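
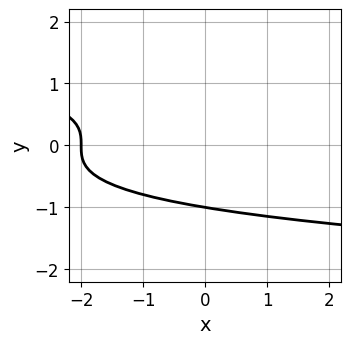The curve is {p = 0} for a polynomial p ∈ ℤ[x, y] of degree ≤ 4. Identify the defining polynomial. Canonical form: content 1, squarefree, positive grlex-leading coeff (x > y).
(a) The degree is 3 — a generic line meets the curve in up to 3 points.
(b) Against the integer gridlines: it meets the y-axis at y = -1 (among the integer gridlines); one x-axis crossing is at x = -2.
(c) Together with the visible shape, these determine p as stated.

2*y^3 + x + 2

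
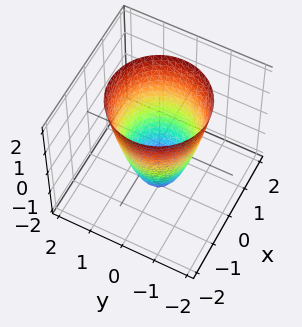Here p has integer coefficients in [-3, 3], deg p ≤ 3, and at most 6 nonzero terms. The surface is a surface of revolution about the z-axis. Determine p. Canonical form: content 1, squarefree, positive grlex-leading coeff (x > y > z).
deg p = 2.
Symmetries: every cross-section ⟂ z is a circle, so x, y appear only via x² + y².
Reading off the gridlines: it meets the z-axis at z = -2 (among the integer gridlines); among the integer gridlines, it crosses the x-axis at x ∈ {-1, 1}; a circular section at z = 0 has radius exactly 1; among the integer gridlines, it crosses the y-axis at y ∈ {-1, 1}.
Together with the visible shape, these determine p as stated.

2*x^2 + 2*y^2 - z - 2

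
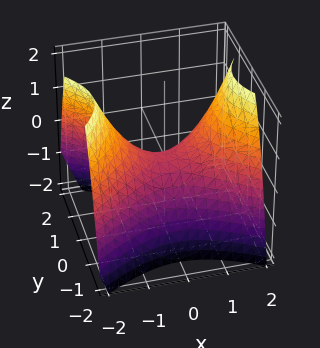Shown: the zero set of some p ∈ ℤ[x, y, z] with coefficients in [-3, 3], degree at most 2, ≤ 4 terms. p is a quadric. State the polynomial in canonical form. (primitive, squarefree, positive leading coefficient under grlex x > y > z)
2*x^2 - 3*y^2 - 3*z

deg p = 2.
Symmetries: it's symmetric under x → −x, forcing even powers of x; the y ↦ −y reflection is a symmetry, so y appears only in even powers.
Observable constraints: it meets the x-axis at x = 0 (among the integer gridlines); it meets the y-axis at y = 0 (among the integer gridlines); it crosses the z-axis at the gridline z = 0.
Assembling these constraints gives the stated polynomial.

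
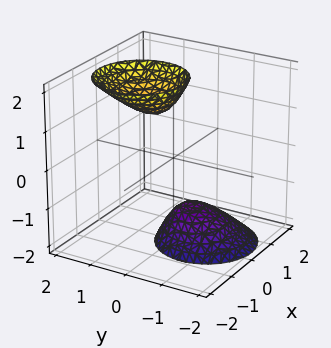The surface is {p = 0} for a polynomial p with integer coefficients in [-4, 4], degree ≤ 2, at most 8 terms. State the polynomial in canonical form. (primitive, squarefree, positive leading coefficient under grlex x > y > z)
(a) The picture has 2 separate pieces.
(b) deg p = 2.
(c) Checking where it meets the axes: the surface avoids every integer x-axis point in the box; no y-intercept at any integer in the box.
(d) These observations pin down the coefficients.

3*x^2 + x*z + 3*y^2 - 2*y*z - z^2 + 2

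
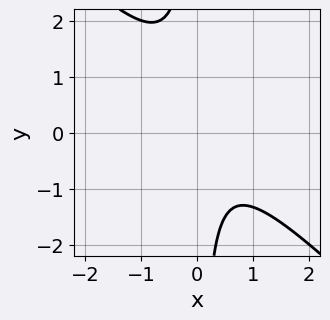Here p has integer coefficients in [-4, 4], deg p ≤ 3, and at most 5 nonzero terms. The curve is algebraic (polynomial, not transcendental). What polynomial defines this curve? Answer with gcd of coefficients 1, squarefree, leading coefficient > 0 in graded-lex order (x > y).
3*x^2 + 3*x*y - x + 2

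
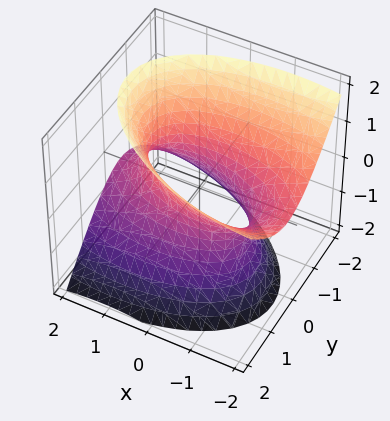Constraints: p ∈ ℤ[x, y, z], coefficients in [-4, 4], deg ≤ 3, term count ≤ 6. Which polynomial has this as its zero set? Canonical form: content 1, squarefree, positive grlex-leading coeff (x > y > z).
x^2 + x*y + 2*x*z + 3*y^2 - 2*z^2 - 2

(a) Degree: a generic line meets the surface in up to 2 points, so deg p = 2.
(b) Against the integer gridlines: no z-intercept at any integer in the box.
(c) The integer polynomial consistent with all of this is the stated p.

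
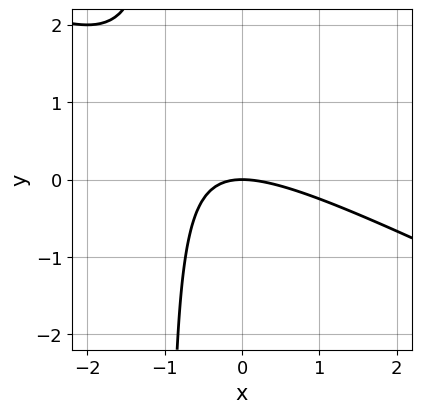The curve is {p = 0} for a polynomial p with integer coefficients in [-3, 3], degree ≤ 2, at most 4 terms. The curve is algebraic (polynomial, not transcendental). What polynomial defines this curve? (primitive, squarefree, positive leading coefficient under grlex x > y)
x^2 + 2*x*y + 2*y

1. deg p = 2. A generic line meets the curve in up to 2 points.
2. Checking where it meets the axes: it meets the x-axis at x = 0 (among the integer gridlines); it meets the y-axis at y = 0 (among the integer gridlines).
3. Solving for integer coefficients yields p as stated.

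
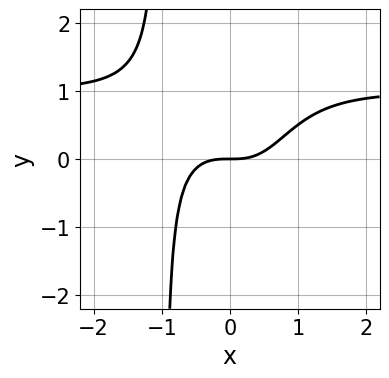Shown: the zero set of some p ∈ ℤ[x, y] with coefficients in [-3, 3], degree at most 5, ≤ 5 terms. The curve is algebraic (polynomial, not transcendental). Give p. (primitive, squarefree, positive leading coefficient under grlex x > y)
deg p = 4. No degree-3 curve has this shape.
Reading off the gridlines: it meets the x-axis at x = 0 (among the integer gridlines); it meets the y-axis at y = 0 (among the integer gridlines).
These observations pin down the coefficients.

x^3*y - x^3 + y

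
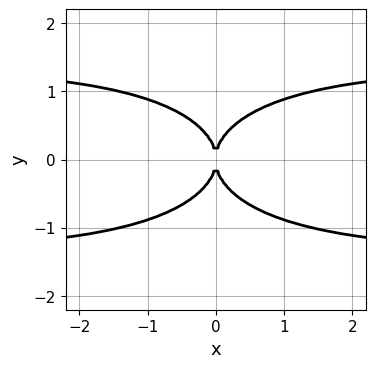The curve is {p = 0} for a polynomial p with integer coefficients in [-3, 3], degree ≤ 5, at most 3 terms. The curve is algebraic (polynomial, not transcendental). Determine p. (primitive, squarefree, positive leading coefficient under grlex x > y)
(a) Degree: a generic line meets the curve in up to 4 points, so deg p = 4.
(b) Symmetries: the y ↦ −y reflection is a symmetry, so y appears only in even powers; it's symmetric under x → −x, forcing even powers of x.
(c) From the visible intercepts: one y-axis crossing is at y = 0; one x-axis crossing is at x = 0.
(d) Matching integer coefficients to the picture gives p.

x^2*y^2 + 2*y^4 - 2*x^2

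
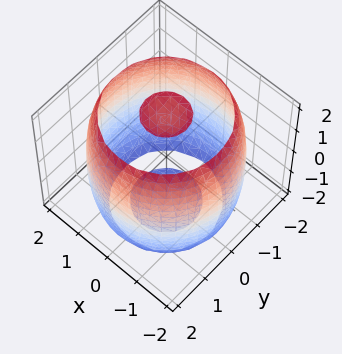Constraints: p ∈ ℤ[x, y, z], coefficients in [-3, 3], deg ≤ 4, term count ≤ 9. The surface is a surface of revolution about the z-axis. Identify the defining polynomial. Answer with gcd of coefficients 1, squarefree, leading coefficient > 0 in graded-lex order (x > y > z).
I count 3 distinct pieces.
deg p = 4.
By symmetry, the z-axis is an axis of rotation, so x and y enter only as x² + y².
Checking where it meets the axes: a circular section at z = -1 has radius between 1 and 2.
Together with the visible shape, these determine p as stated.

x^4 + 2*x^2*y^2 + y^4 - 3*x^2 - 3*y^2 + z^2 - 3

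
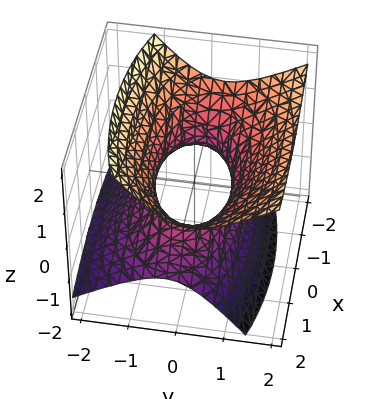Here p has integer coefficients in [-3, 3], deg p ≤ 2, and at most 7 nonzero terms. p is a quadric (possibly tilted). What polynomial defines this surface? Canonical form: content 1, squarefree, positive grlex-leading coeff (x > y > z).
x^2 + 3*y^2 - 2*y*z - 3*z^2 - 2

(a) The degree is 2 — the shape is more complex than any degree-1 surface.
(b) Checking where it meets the axes: no z-intercept at any integer in the box.
(c) These observations pin down the coefficients.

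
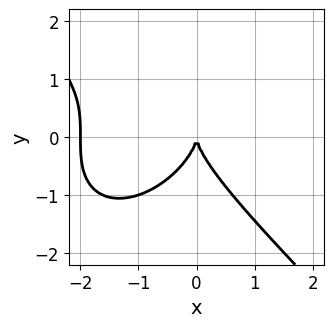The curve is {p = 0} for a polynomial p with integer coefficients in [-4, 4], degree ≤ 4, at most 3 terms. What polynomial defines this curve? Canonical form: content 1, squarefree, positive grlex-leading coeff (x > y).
x^3 + y^3 + 2*x^2

First, degree: the shape is more complex than any degree-2 curve, so deg p = 3.
Next, reading off the gridlines: one y-axis crossing is at y = 0; among the integer gridlines, it crosses the x-axis at x ∈ {-2, 0}.
Finally, solving for integer coefficients yields p as stated.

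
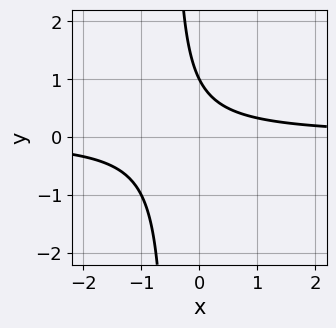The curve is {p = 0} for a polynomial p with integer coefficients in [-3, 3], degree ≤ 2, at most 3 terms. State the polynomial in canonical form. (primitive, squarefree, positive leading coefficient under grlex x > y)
2*x*y + y - 1

1. deg p = 2. The shape is more complex than any degree-1 curve.
2. Observable constraints: it crosses the y-axis at the gridline y = 1; it misses every integer gridline on the x-axis.
3. Putting this together gives p.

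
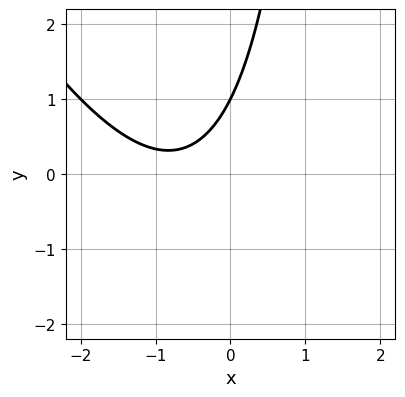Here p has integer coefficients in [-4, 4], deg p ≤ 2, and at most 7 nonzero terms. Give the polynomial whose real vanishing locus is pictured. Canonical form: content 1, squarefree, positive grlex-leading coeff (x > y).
2*x^2 + x*y + 3*x - 2*y + 2

Degree: no degree-1 curve has this shape, so deg p = 2.
Reading off the gridlines: it crosses the y-axis at the gridline y = 1; the curve avoids every integer x-axis point in the box.
Together with the visible shape, these determine p as stated.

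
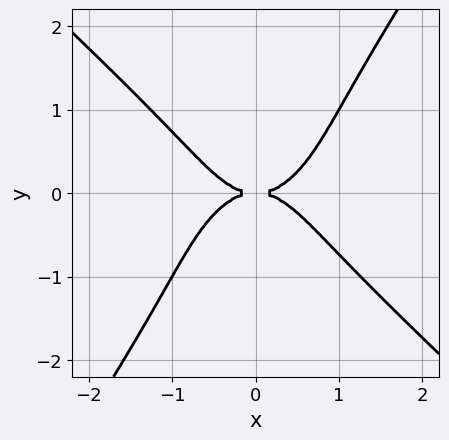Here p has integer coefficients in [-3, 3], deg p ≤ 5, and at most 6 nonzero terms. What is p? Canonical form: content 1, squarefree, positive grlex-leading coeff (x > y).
1. deg p = 4. No degree-3 curve has this shape.
2. Observable constraints: it meets the y-axis at y = 0 (among the integer gridlines); one x-axis crossing is at x = 0.
3. Fitting integer coefficients to these (and the overall shape) gives p.

3*x^4 + 2*x*y^3 - 2*y^4 - 3*y^2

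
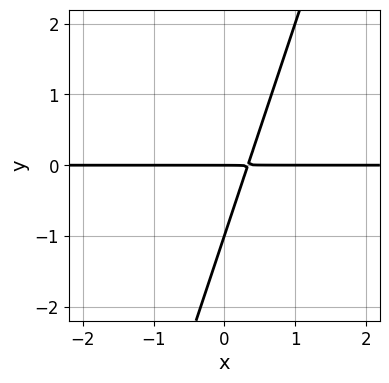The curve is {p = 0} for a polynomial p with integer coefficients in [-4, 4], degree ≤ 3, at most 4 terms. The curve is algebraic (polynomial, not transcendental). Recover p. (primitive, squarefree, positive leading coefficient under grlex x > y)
3*x*y - y^2 - y

(a) deg p = 2.
(b) Reading off the gridlines: the visible x-axis segment lies entirely on the curve; among the integer gridlines, it crosses the y-axis at y ∈ {-1, 0}.
(c) Together with the visible shape, these determine p as stated.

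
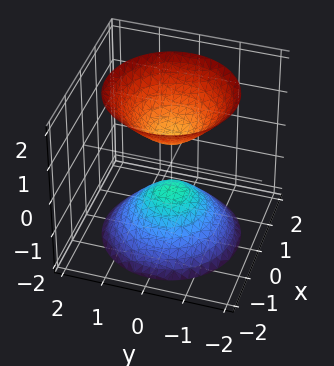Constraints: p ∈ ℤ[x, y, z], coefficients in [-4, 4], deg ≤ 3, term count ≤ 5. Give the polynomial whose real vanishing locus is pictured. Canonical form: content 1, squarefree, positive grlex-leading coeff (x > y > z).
3*x^2 + 3*y^2 - 2*z^2 + 1

(a) The picture has 2 separate pieces.
(b) The degree is 2 — the shape is more complex than any degree-1 surface.
(c) By symmetry, every cross-section ⟂ z is a circle, so x, y appear only via x² + y².
(d) Against the integer gridlines: no y-intercept at any integer in the box; it misses every integer gridline on the x-axis; a circular section at z = 1 has radius between 0 and 1.
(e) Putting this together gives p.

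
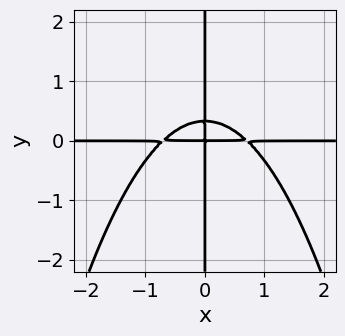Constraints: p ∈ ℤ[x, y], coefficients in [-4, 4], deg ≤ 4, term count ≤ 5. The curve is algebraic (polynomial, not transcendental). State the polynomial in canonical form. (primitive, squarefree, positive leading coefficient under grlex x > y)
2*x^3*y + 3*x*y^2 - x*y

deg p = 4. No degree-3 curve has this shape.
Checking where it meets the axes: the visible x-axis segment lies entirely on the curve; the visible y-axis segment lies entirely on the curve.
The integer polynomial consistent with all of this is the stated p.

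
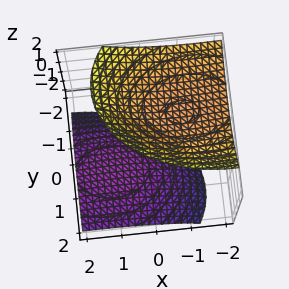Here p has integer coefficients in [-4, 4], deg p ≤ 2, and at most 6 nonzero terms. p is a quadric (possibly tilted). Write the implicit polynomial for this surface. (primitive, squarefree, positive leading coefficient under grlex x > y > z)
I count 2 distinct pieces. They look like related sheets of one shape, so recover p as a whole.
Degree: a generic line meets the surface in up to 2 points, so deg p = 2.
From the visible intercepts: the surface avoids every integer y-axis point in the box; no x-intercept at any integer in the box.
The integer polynomial consistent with all of this is the stated p.

x^2 + 2*x*z + 2*y^2 + 2*y*z - 2*z^2 + 3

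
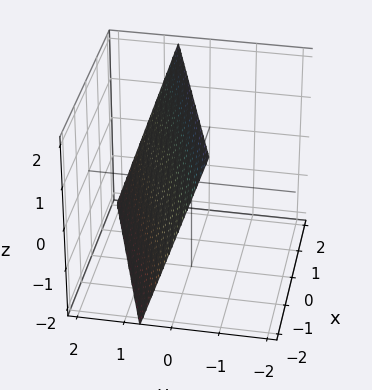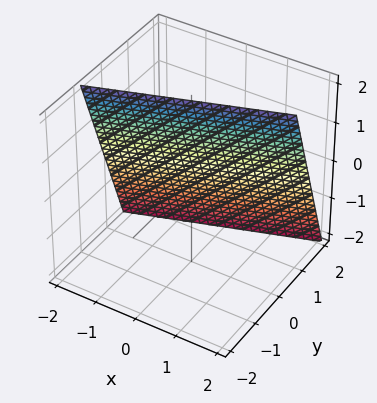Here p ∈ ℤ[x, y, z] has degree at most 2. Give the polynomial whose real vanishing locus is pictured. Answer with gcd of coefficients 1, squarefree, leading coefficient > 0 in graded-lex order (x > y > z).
x - 3*y - z + 2

First, the degree is 1 — the surface is flat (a plane).
Next, from the axis intercepts and sections: it meets the z-axis at z = 2 (among the integer gridlines); it meets the x-axis at x = -2 (among the integer gridlines).
Finally, these observations pin down the coefficients.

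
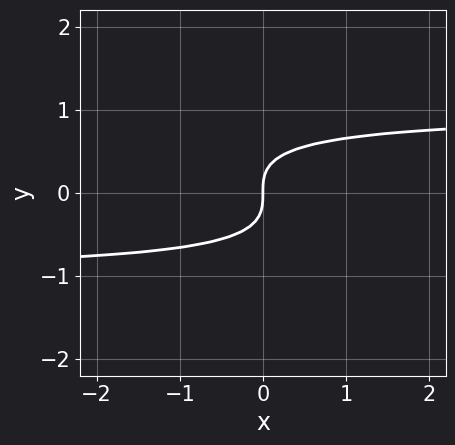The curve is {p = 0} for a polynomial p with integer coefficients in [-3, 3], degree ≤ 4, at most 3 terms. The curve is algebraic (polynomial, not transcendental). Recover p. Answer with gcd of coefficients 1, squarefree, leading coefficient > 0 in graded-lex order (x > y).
x*y^2 + 2*y^3 - x

First, degree: a generic line meets the curve in up to 3 points, so deg p = 3.
Next, observable constraints: it crosses the y-axis at the gridline y = 0; it meets the x-axis at x = 0 (among the integer gridlines).
Finally, solving for integer coefficients yields p as stated.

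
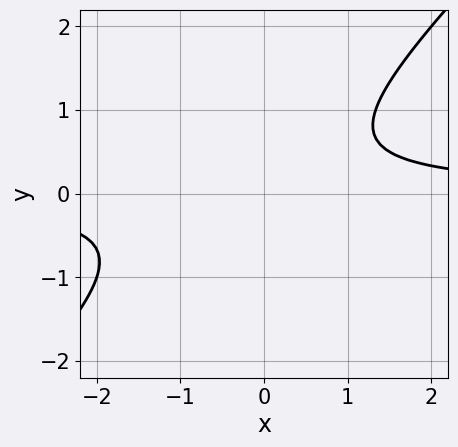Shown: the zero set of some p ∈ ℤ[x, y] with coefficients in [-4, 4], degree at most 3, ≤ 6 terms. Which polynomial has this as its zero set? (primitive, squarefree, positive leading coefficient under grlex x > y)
3*x*y - 3*y^2 + y - 2

First, degree: the shape is more complex than any degree-1 curve, so deg p = 2.
Next, against the integer gridlines: it misses every integer gridline on the y-axis; it misses every integer gridline on the x-axis.
Finally, fitting integer coefficients to these (and the overall shape) gives p.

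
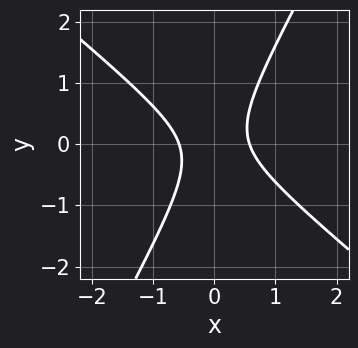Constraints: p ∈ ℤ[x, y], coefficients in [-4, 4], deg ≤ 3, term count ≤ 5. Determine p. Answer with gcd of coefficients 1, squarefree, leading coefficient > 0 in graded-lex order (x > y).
1. Degree: no degree-1 curve has this shape, so deg p = 2.
2. Checking where it meets the axes: no y-intercept at any integer in the box.
3. The integer polynomial consistent with all of this is the stated p.

3*x^2 + 2*x*y - 2*y^2 - 1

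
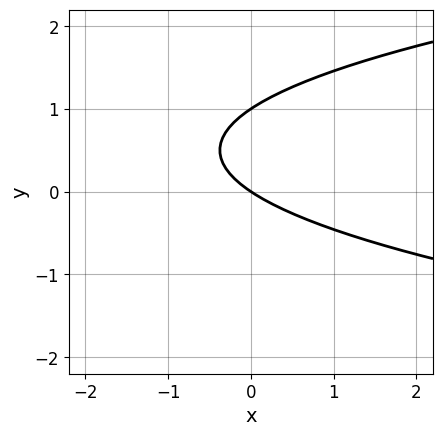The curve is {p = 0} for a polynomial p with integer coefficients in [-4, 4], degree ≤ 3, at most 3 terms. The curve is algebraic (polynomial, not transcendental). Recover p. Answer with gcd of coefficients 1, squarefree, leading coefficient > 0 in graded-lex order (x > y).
(a) Degree: the shape is more complex than any degree-1 curve, so deg p = 2.
(b) Observable constraints: the y-axis gridline crossings are at y ∈ {0, 1}; it crosses the x-axis at the gridline x = 0.
(c) Fitting integer coefficients to these (and the overall shape) gives p.

3*y^2 - 2*x - 3*y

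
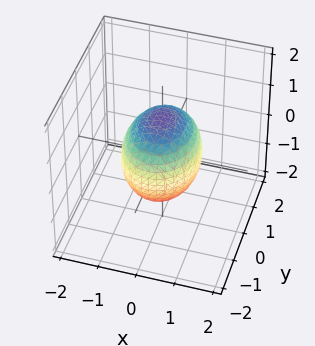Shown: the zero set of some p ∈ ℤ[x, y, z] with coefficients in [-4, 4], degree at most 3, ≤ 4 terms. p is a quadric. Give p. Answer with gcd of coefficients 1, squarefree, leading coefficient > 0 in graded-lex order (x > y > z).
(a) deg p = 2. A closed, bounded, convex surface; a quadric.
(b) Symmetries: the z ↦ −z reflection is a symmetry, so z appears only in even powers; mirror symmetry y ↦ −y ⇒ only even powers of y; it's symmetric under x → −x, forcing even powers of x.
(c) Observable constraints: the x-axis gridline crossings are at x ∈ {-1, 1}.
(d) These observations pin down the coefficients.

3*x^2 + 2*y^2 + 2*z^2 - 3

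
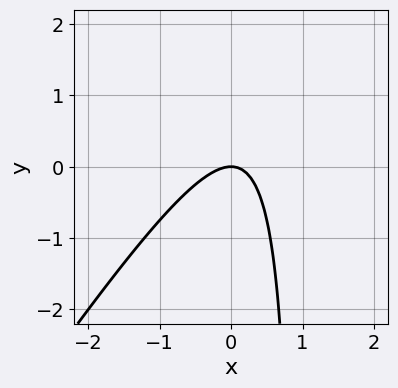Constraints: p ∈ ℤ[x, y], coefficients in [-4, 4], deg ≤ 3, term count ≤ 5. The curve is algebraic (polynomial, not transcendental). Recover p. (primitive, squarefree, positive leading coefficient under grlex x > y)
Degree: the shape is more complex than any degree-1 curve, so deg p = 2.
Observable constraints: it crosses the y-axis at the gridline y = 0; one x-axis crossing is at x = 0.
Matching integer coefficients to the picture gives p.

3*x^2 - 2*x*y + 2*y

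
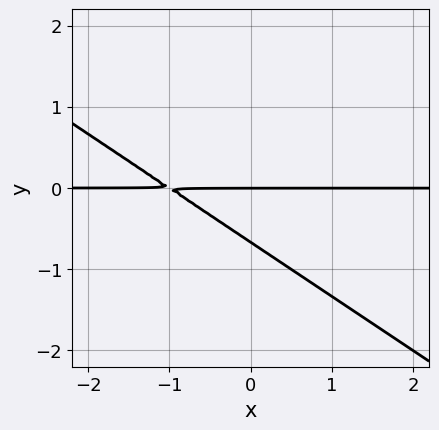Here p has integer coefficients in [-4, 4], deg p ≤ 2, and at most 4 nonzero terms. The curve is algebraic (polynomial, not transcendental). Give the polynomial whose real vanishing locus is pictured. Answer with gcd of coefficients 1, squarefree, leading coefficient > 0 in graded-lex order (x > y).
First, the degree is 2 — no degree-1 curve has this shape.
Next, from the axis intercepts and sections: it crosses the y-axis at the gridline y = 0; every point of the x-axis in the box is on the curve.
Finally, matching integer coefficients to the picture gives p.

2*x*y + 3*y^2 + 2*y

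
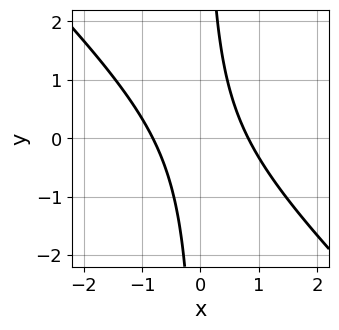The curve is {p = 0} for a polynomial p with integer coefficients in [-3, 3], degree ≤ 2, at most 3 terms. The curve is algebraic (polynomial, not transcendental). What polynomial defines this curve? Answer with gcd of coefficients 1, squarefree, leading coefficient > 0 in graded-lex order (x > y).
3*x^2 + 3*x*y - 2

(a) The degree is 2 — the shape is more complex than any degree-1 curve.
(b) From the axis intercepts and sections: the curve avoids every integer y-axis point in the box.
(c) Assembling these constraints gives the stated polynomial.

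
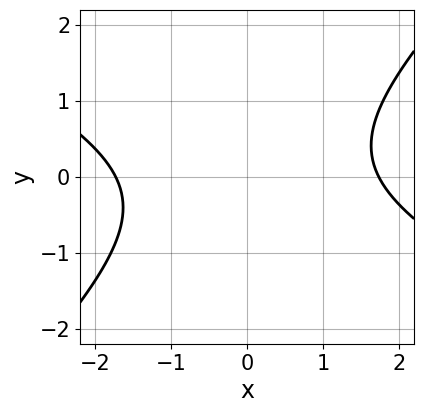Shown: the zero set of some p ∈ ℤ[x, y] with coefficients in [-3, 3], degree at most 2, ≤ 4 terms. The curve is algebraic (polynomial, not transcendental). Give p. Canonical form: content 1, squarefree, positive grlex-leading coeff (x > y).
x^2 + x*y - 2*y^2 - 3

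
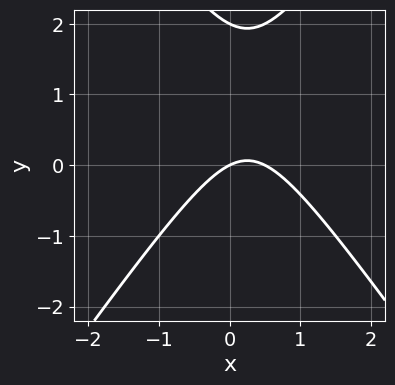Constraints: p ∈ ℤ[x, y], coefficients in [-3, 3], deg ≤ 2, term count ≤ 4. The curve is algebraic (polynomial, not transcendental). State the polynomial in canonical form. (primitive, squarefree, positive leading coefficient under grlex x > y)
(a) deg p = 2.
(b) Checking where it meets the axes: among the integer gridlines, it crosses the y-axis at y ∈ {0, 2}; it crosses the x-axis at the gridline x = 0.
(c) The integer polynomial consistent with all of this is the stated p.

2*x^2 - y^2 - x + 2*y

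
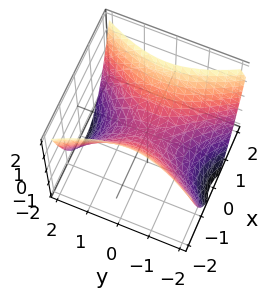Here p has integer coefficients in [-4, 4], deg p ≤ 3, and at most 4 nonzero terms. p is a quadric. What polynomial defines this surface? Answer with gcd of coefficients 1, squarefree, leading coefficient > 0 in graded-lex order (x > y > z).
Degree: a saddle surface; a quadric, so deg p = 2.
Symmetries: the y ↦ −y reflection is a symmetry, so y appears only in even powers; the x ↦ −x reflection is a symmetry, so x appears only in even powers.
Observable constraints: one x-axis crossing is at x = 0; it crosses the y-axis at the gridline y = 0; it crosses the z-axis at the gridline z = 0.
Assembling these constraints gives the stated polynomial.

2*x^2 - y^2 - 2*z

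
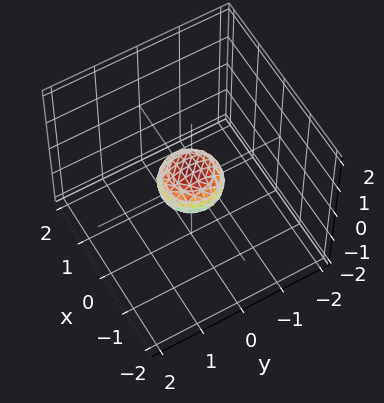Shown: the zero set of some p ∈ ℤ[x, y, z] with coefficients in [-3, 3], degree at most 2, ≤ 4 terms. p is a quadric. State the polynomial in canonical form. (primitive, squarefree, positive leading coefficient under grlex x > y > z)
2*x^2 + 2*y^2 + 3*z^2 - 1

1. deg p = 2. A closed, bounded, convex surface; a quadric.
2. By symmetry, the z-axis is an axis of rotation, so x and y enter only as x² + y²; the z ↦ −z reflection is a symmetry, so z appears only in even powers.
3. From the visible intercepts: a circular section at z = 0 has radius between 0 and 1.
4. Fitting integer coefficients to these (and the overall shape) gives p.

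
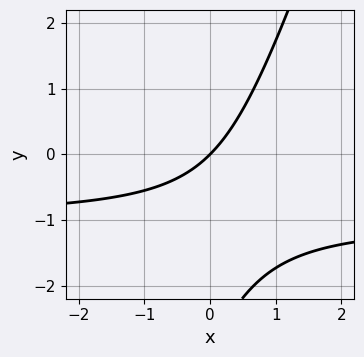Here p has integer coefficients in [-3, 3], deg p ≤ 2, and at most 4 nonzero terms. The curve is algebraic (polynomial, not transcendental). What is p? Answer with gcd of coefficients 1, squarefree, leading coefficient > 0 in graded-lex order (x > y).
3*x*y - y^2 + 3*x - 3*y

1. Degree: a generic line meets the curve in up to 2 points, so deg p = 2.
2. Reading off the gridlines: one y-axis crossing is at y = 0; it meets the x-axis at x = 0 (among the integer gridlines).
3. Together with the visible shape, these determine p as stated.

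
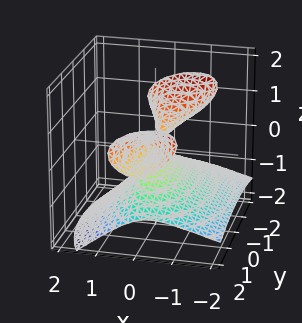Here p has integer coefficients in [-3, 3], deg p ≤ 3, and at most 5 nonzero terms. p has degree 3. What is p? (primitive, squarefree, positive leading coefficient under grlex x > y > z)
2*x*z^2 - y^2*z + 3*z^3 + 3*x^2

1. The picture has 3 separate pieces.
2. Degree: the shape is more complex than any degree-2 surface, so deg p = 3.
3. Reading off the gridlines: it meets the z-axis at z = 0 (among the integer gridlines); it meets the x-axis at x = 0 (among the integer gridlines).
4. These observations pin down the coefficients.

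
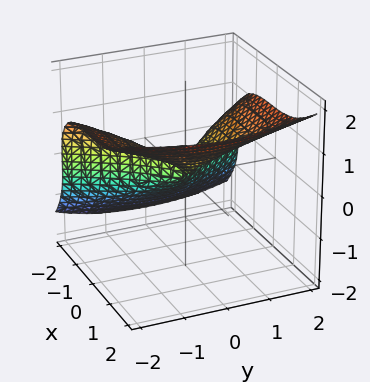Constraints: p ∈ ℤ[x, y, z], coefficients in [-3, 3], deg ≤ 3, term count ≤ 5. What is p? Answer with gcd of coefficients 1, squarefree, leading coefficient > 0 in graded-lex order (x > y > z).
x^3 - 2*z^3 + y^2

First, deg p = 3. The shape is more complex than any degree-2 surface.
Next, observable constraints: one y-axis crossing is at y = 0; it meets the z-axis at z = 0 (among the integer gridlines); it crosses the x-axis at the gridline x = 0.
Finally, these observations pin down the coefficients.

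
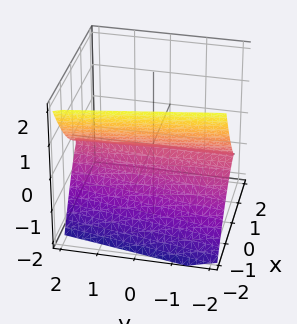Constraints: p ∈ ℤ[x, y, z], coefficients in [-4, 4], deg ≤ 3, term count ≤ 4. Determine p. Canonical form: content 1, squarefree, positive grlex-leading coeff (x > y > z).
2*x^3 - x*y*z + 3*z^2

First, the degree is 3 — the shape is more complex than any degree-2 surface.
Next, observable constraints: one x-axis crossing is at x = 0; the visible y-axis segment lies entirely on the surface; it meets the z-axis at z = 0 (among the integer gridlines).
Finally, assembling these constraints gives the stated polynomial.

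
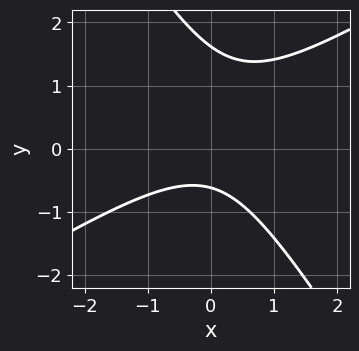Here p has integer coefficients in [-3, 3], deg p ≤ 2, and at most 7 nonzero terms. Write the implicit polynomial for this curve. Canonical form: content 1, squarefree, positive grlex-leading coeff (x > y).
x^2 - x*y - y^2 + y + 1

First, deg p = 2. No degree-1 curve has this shape.
Next, observable constraints: the curve avoids every integer x-axis point in the box.
Finally, together with the visible shape, these determine p as stated.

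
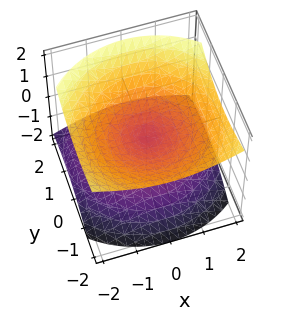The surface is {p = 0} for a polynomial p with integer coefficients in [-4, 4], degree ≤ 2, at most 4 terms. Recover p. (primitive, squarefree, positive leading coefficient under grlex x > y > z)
I count 2 distinct pieces. Treating them together as one polynomial.
Degree: the shape is more complex than any degree-1 surface, so deg p = 2.
From the axis intercepts and sections: it meets the z-axis at z = 0 (among the integer gridlines); it meets the y-axis at y = 0 (among the integer gridlines); one x-axis crossing is at x = 0.
These observations pin down the coefficients.

x^2 + y^2 + y*z - 2*z^2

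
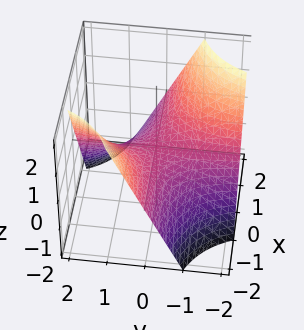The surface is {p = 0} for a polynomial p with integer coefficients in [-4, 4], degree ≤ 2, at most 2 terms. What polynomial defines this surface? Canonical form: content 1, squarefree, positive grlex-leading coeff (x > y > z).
x*y + z

(a) deg p = 2.
(b) From the visible intercepts: the visible y-axis segment lies entirely on the surface; one z-axis crossing is at z = 0.
(c) Assembling these constraints gives the stated polynomial.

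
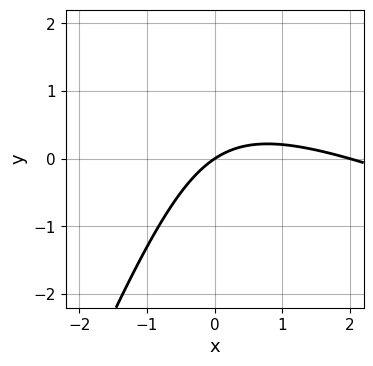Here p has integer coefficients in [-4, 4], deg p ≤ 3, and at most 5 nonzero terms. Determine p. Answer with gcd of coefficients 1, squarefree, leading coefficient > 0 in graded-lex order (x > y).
x^2 + 2*x*y - y^2 - 2*x + 3*y

First, deg p = 2. A generic line meets the curve in up to 2 points.
Next, reading off the gridlines: it meets the y-axis at y = 0 (among the integer gridlines); among the integer gridlines, it crosses the x-axis at x ∈ {0, 2}.
Finally, these observations pin down the coefficients.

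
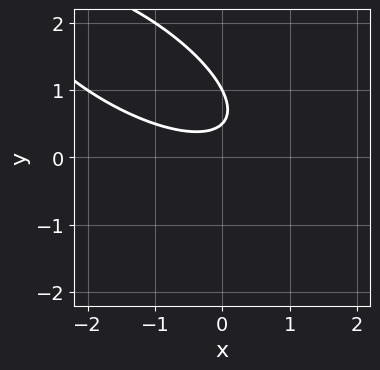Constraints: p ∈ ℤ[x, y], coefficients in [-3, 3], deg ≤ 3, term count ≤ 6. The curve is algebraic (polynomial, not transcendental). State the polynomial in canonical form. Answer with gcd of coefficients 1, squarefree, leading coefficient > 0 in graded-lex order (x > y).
x^2 + 2*x*y + 2*y^2 - 3*y + 1

Degree: a generic line meets the curve in up to 2 points, so deg p = 2.
From the visible intercepts: no x-intercept at any integer in the box; one y-axis crossing is at y = 1.
Together with the visible shape, these determine p as stated.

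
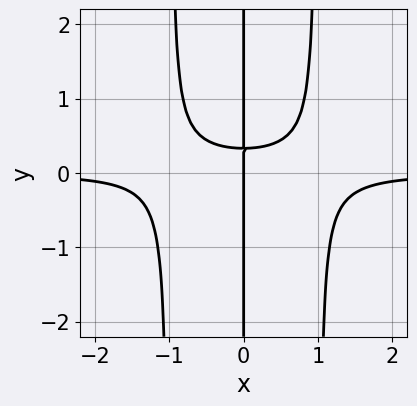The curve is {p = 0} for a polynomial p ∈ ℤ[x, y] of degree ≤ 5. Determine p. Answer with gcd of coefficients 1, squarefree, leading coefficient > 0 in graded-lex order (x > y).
(a) deg p = 4. A generic line meets the curve in up to 4 points.
(b) Checking where it meets the axes: it meets the x-axis at x = 0 (among the integer gridlines); the visible y-axis segment lies entirely on the curve.
(c) These observations pin down the coefficients.

3*x^3*y - 3*x*y + x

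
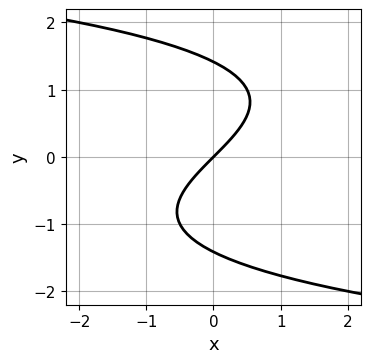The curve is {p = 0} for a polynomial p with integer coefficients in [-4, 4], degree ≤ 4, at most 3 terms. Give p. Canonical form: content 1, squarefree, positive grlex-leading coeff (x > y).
y^3 + 2*x - 2*y

(a) deg p = 3. A generic line meets the curve in up to 3 points.
(b) Checking where it meets the axes: it meets the x-axis at x = 0 (among the integer gridlines); one y-axis crossing is at y = 0.
(c) The integer polynomial consistent with all of this is the stated p.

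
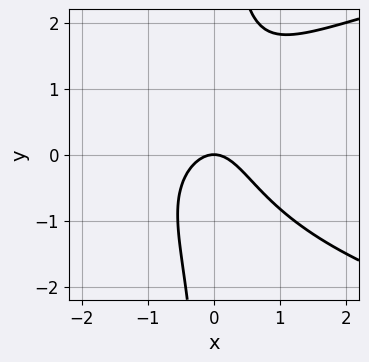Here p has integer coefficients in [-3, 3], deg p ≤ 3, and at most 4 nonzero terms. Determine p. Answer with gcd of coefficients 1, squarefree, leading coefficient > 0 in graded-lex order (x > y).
1. The degree is 3 — the shape is more complex than any degree-2 curve.
2. Observable constraints: it crosses the y-axis at the gridline y = 0; it crosses the x-axis at the gridline x = 0.
3. These observations pin down the coefficients.

2*x*y^2 - 3*x^2 - 2*y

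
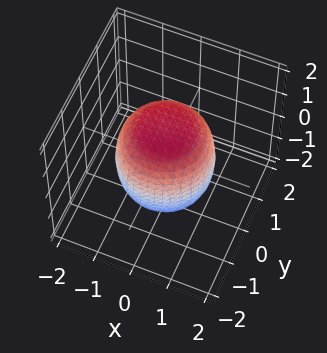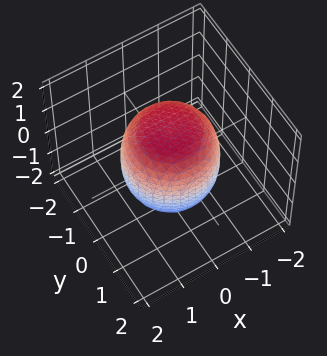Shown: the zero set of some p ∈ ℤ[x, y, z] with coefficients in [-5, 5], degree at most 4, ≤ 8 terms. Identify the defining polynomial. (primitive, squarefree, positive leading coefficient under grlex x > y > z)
2*x^4 + 4*x^2*y^2 + 2*y^4 - x^2 - y^2 + 2*z^2 - 3

The degree is 4 — no degree-3 surface has this shape.
Symmetries: every cross-section ⟂ z is a circle, so x, y appear only via x² + y².
Checking where it meets the axes: a circular section at z = 0 has radius between 1 and 2.
Assembling these constraints gives the stated polynomial.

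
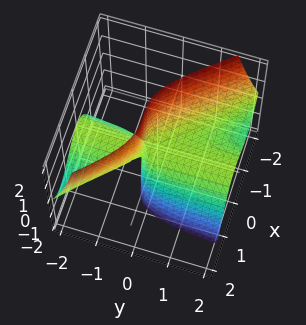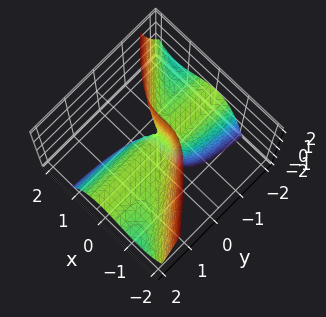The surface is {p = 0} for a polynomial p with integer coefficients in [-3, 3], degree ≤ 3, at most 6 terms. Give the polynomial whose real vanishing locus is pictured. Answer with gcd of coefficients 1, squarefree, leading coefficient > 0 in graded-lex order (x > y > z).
1. Degree: a generic line meets the surface in up to 3 points, so deg p = 3.
2. Reading off the gridlines: one x-axis crossing is at x = 0; the visible y-axis segment lies entirely on the surface.
3. Together with the visible shape, these determine p as stated.

3*x^3 + 3*x^2*y + 3*y*z + z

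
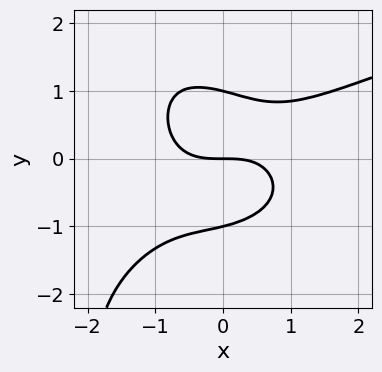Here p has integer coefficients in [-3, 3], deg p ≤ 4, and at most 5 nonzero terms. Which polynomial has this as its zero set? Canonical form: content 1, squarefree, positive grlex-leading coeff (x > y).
x*y^3 - x^3 + x^2*y + 2*y^3 - 2*y

(a) The degree is 4 — a generic line meets the curve in up to 4 points.
(b) Reading off the gridlines: among the integer gridlines, it crosses the y-axis at y ∈ {-1, 0, 1}; it crosses the x-axis at the gridline x = 0.
(c) Matching integer coefficients to the picture gives p.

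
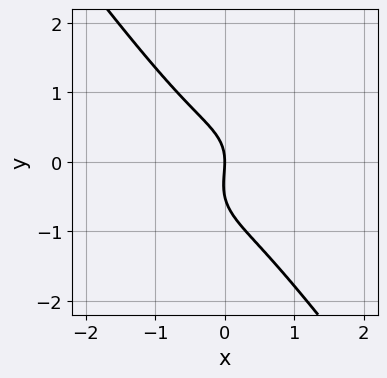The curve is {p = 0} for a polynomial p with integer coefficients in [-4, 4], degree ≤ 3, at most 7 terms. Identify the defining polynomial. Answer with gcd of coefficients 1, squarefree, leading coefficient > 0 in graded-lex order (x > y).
1. The degree is 3 — no degree-2 curve has this shape.
2. Checking where it meets the axes: one x-axis crossing is at x = 0; it crosses the y-axis at the gridline y = 0.
3. Assembling these constraints gives the stated polynomial.

3*x^3 + x*y^2 + 2*y^3 + y^2 + 2*x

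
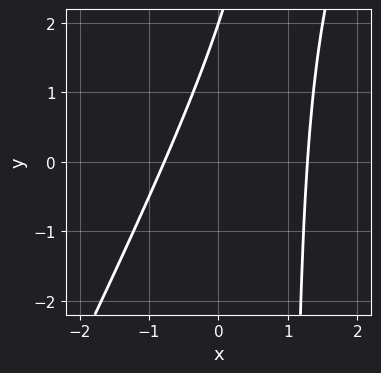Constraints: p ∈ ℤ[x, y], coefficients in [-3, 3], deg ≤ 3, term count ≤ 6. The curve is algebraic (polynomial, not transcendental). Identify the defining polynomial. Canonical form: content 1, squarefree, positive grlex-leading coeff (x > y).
2*x^2 - x*y - x + y - 2

First, the degree is 2 — no degree-1 curve has this shape.
Then, reading off the gridlines: one y-axis crossing is at y = 2.
Finally, assembling these constraints gives the stated polynomial.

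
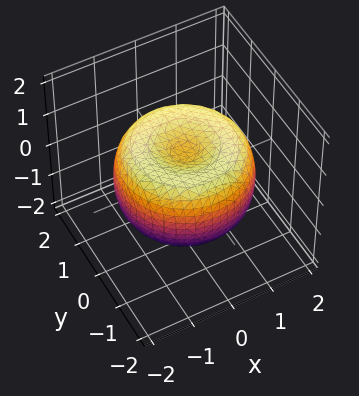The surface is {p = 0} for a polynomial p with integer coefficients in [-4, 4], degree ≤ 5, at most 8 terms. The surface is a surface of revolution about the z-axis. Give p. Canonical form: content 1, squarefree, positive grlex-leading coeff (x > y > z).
First, degree: the shape is more complex than any degree-3 surface, so deg p = 4.
Then, by symmetry, every cross-section ⟂ z is a circle, so x, y appear only via x² + y².
Then, from the axis intercepts and sections: a circular section at z = -1 has radius exactly 1.
Finally, together with the visible shape, these determine p as stated.

x^4 + 2*x^2*y^2 + y^4 - 2*x^2 - 2*y^2 + 2*z^2 - 1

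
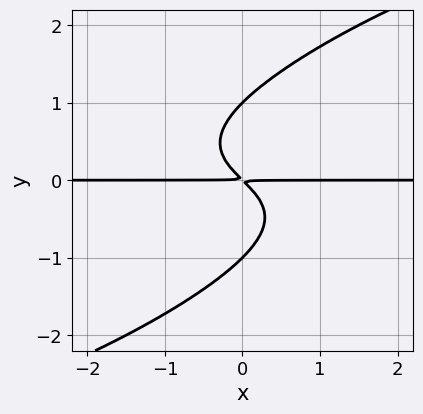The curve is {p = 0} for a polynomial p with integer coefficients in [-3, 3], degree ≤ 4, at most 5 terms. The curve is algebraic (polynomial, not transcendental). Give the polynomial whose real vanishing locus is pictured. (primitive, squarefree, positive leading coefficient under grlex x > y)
x^2*y^2 - 3*x*y^3 + 3*y^4 - 3*x*y - 3*y^2

First, deg p = 4.
Then, checking where it meets the axes: the visible x-axis segment lies entirely on the curve; the y-axis gridline crossings are at y ∈ {-1, 1}.
Finally, together with the visible shape, these determine p as stated.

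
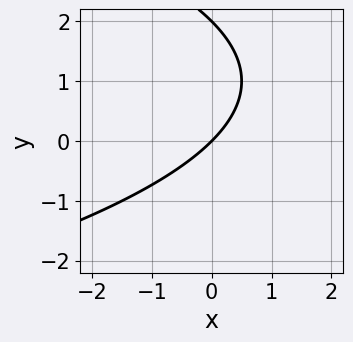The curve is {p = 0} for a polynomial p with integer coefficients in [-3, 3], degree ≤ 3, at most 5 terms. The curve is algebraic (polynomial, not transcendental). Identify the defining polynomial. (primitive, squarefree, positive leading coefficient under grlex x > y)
y^2 + 2*x - 2*y

(a) Degree: a generic line meets the curve in up to 2 points, so deg p = 2.
(b) From the axis intercepts and sections: it crosses the x-axis at the gridline x = 0; the y-axis gridline crossings are at y ∈ {0, 2}.
(c) Putting this together gives p.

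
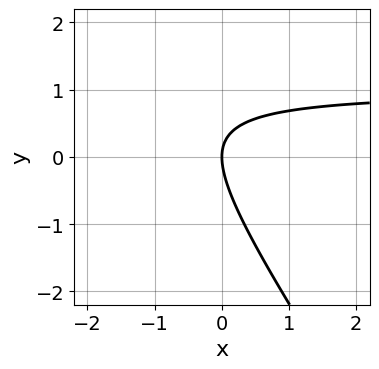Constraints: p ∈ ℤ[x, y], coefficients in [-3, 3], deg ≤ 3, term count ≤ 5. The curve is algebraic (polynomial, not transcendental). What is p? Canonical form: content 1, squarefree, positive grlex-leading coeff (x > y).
3*x*y + 2*y^2 - 3*x

The degree is 2 — a generic line meets the curve in up to 2 points.
From the visible intercepts: one y-axis crossing is at y = 0; one x-axis crossing is at x = 0.
Matching integer coefficients to the picture gives p.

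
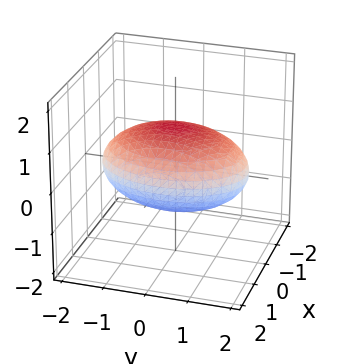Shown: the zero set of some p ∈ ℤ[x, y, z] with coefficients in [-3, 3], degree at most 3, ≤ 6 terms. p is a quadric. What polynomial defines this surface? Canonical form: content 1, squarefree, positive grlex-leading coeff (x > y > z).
2*x^2 + y^2 + 3*z^2 - 3

(a) The degree is 2 — a closed, bounded, convex surface; a quadric.
(b) Symmetries: it's symmetric under y → −y, forcing even powers of y; mirror symmetry x ↦ −x ⇒ only even powers of x; it's symmetric under z → −z, forcing even powers of z.
(c) Reading off the gridlines: among the integer gridlines, it crosses the z-axis at z ∈ {-1, 1}.
(d) Solving for integer coefficients yields p as stated.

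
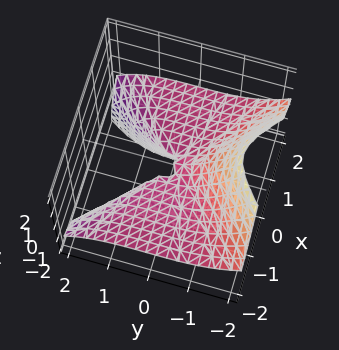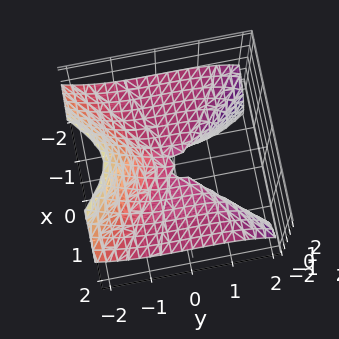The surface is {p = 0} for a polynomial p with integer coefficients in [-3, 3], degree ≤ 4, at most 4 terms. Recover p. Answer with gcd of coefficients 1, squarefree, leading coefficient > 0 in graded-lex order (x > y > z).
3*x^2*z + y^3 + z^2

Degree: no degree-2 surface has this shape, so deg p = 3.
Observable constraints: one z-axis crossing is at z = 0; the visible x-axis segment lies entirely on the surface.
Assembling these constraints gives the stated polynomial.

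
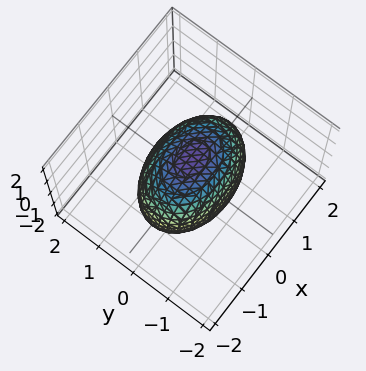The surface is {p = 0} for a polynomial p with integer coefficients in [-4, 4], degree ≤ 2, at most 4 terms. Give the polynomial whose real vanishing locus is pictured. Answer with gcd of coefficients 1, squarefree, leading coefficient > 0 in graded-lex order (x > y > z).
x^2 + 2*y^2 + z^2 - 2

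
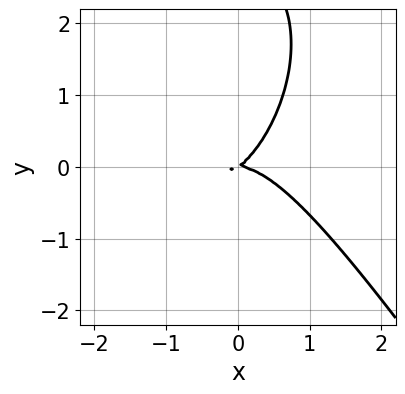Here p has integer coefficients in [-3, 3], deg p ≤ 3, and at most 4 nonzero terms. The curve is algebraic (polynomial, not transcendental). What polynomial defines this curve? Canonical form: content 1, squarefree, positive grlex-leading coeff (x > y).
3*x^3 + y^3 + 2*x*y - 3*y^2

(a) deg p = 3. The shape is more complex than any degree-2 curve.
(b) Observable constraints: it crosses the x-axis at the gridline x = 0; one y-axis crossing is at y = 0.
(c) Fitting integer coefficients to these (and the overall shape) gives p.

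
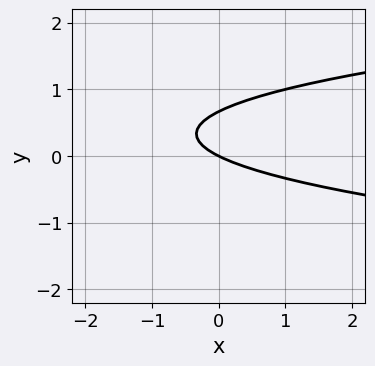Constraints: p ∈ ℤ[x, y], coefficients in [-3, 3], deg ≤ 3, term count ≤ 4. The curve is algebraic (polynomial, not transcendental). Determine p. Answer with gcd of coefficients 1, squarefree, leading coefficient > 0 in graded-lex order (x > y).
1. deg p = 2. A generic line meets the curve in up to 2 points.
2. Checking where it meets the axes: one y-axis crossing is at y = 0; one x-axis crossing is at x = 0.
3. Putting this together gives p.

3*y^2 - x - 2*y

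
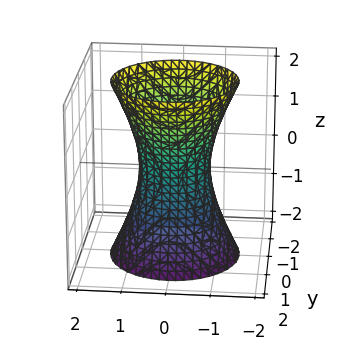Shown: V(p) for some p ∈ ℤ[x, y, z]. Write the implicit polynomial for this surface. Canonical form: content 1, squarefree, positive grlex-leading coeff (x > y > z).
3*x^2 + 3*y^2 - z^2 - 2

1. Degree: one connected sheet with a waist; a quadric, so deg p = 2.
2. Symmetries: it's symmetric under z → −z, forcing even powers of z; rotational symmetry about the z-axis ⇒ p depends on x, y only through x² + y².
3. From the axis intercepts and sections: a circular section at z = 0 has radius between 0 and 1; no z-intercept at any integer in the box.
4. Matching integer coefficients to the picture gives p.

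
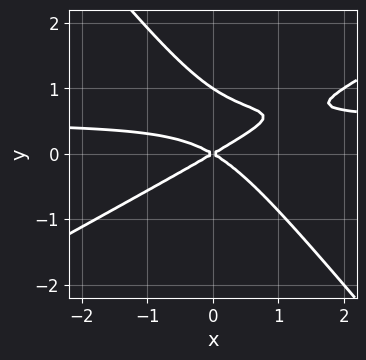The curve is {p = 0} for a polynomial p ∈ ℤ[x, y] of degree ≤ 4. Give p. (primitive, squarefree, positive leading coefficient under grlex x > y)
2*x^2*y - 2*x*y^2 - 3*y^3 - x^2 + 3*y^2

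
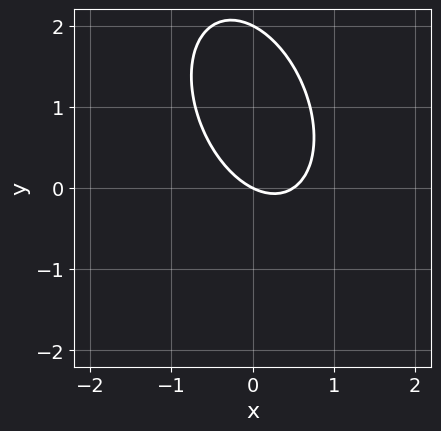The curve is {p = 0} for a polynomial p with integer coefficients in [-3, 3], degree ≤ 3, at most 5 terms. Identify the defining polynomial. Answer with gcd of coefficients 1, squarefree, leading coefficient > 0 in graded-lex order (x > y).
2*x^2 + x*y + y^2 - x - 2*y

(a) deg p = 2. The shape is more complex than any degree-1 curve.
(b) From the visible intercepts: it crosses the x-axis at the gridline x = 0; the y-axis gridline crossings are at y ∈ {0, 2}.
(c) Solving for integer coefficients yields p as stated.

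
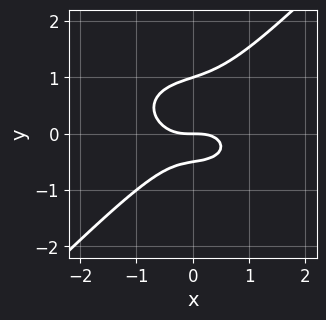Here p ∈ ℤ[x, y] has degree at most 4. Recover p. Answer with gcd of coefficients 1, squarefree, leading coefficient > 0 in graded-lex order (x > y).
(a) Degree: a generic line meets the curve in up to 3 points, so deg p = 3.
(b) Checking where it meets the axes: the y-axis gridline crossings are at y ∈ {0, 1}; one x-axis crossing is at x = 0.
(c) Putting this together gives p.

x^3 + x*y^2 - 2*y^3 + y^2 + y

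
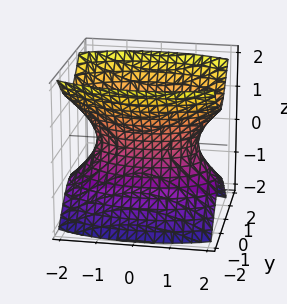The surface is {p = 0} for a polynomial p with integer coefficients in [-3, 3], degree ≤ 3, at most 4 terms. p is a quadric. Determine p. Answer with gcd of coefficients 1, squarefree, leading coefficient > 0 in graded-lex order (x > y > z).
1. Degree: an hourglass — one-sheet hyperboloid; a quadric, so deg p = 2.
2. Symmetries: the x ↦ −x reflection is a symmetry, so x appears only in even powers; it's symmetric under y → −y, forcing even powers of y; the z ↦ −z reflection is a symmetry, so z appears only in even powers.
3. Observable constraints: no z-intercept at any integer in the box.
4. These observations pin down the coefficients.

x^2 + 3*y^2 - 2*z^2 - 2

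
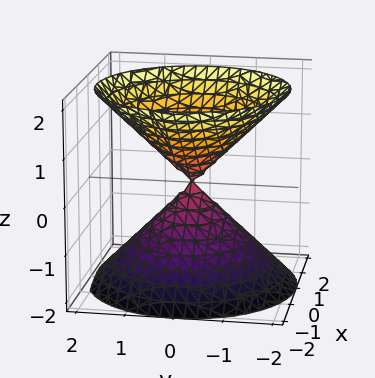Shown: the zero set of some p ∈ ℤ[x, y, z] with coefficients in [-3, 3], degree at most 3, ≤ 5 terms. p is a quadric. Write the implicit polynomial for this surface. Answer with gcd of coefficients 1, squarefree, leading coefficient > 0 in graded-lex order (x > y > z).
x^2 + y^2 - z^2

(a) The picture has 2 separate pieces.
(b) The degree is 2 — two nappes meeting at a single point; a quadric.
(c) Symmetries: rotational symmetry about the z-axis ⇒ p depends on x, y only through x² + y²; the z ↦ −z reflection is a symmetry, so z appears only in even powers.
(d) From the visible intercepts: it meets the z-axis at z = 0 (among the integer gridlines); one y-axis crossing is at y = 0.
(e) Matching integer coefficients to the picture gives p.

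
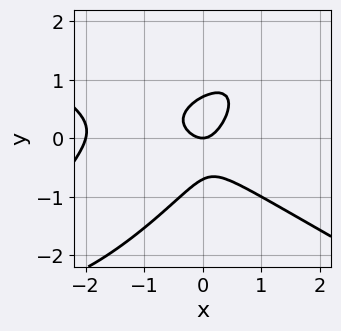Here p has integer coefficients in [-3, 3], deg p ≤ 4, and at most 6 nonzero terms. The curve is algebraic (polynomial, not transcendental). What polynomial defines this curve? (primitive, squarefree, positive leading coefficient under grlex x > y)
x^3 - 2*x*y^2 + 2*y^3 + 2*x^2 - y

First, deg p = 3. The shape is more complex than any degree-2 curve.
Next, against the integer gridlines: the x-axis gridline crossings are at x ∈ {-2, 0}; it meets the y-axis at y = 0 (among the integer gridlines).
Finally, together with the visible shape, these determine p as stated.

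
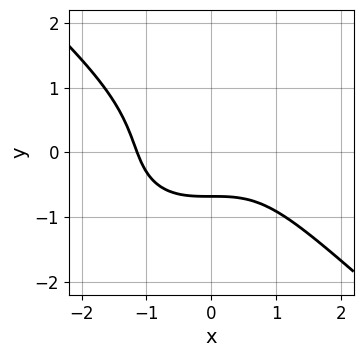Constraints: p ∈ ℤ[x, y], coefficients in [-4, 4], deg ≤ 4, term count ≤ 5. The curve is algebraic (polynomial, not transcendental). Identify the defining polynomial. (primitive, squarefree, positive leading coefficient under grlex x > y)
1. The degree is 3 — no degree-2 curve has this shape.
2. Putting this together gives p.

2*x^3 + 3*y^3 + 3*y + 3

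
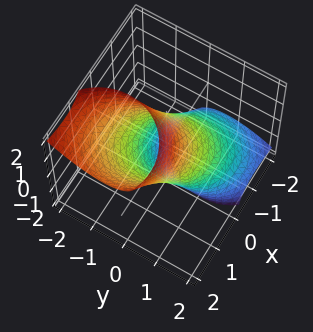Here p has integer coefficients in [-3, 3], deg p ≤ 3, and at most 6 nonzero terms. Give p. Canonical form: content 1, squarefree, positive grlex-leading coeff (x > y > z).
2*x^2 - 3*x*z + 2*y^2 + 2*y*z + z^2 - 2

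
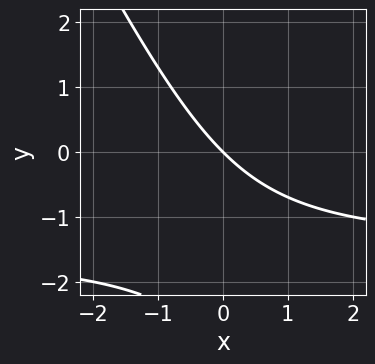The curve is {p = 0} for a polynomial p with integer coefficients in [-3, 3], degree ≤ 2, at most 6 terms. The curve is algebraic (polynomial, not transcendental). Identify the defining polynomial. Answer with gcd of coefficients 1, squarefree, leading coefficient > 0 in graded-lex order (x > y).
1. deg p = 2. No degree-1 curve has this shape.
2. From the visible intercepts: it crosses the y-axis at the gridline y = 0; it meets the x-axis at x = 0 (among the integer gridlines).
3. These observations pin down the coefficients.

2*x*y + y^2 + 3*x + 3*y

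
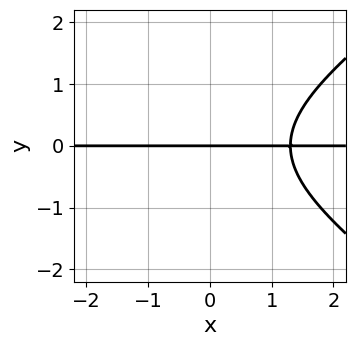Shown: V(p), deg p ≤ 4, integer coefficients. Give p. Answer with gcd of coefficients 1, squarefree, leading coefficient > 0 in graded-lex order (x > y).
1. Degree: no degree-2 curve has this shape, so deg p = 3.
2. From the axis intercepts and sections: one y-axis crossing is at y = 0; every point of the x-axis in the box is on the curve.
3. These observations pin down the coefficients.

x^2*y - 2*y^3 + x*y - 3*y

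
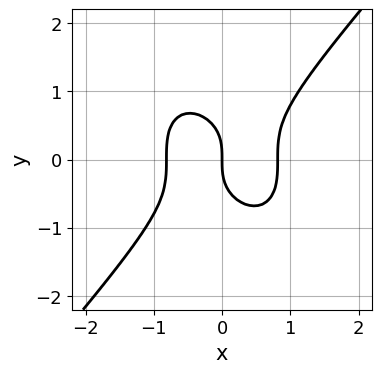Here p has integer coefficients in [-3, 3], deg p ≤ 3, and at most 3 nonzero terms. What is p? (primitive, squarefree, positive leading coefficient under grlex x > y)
3*x^3 - 2*y^3 - 2*x

First, deg p = 3. The shape is more complex than any degree-2 curve.
Next, against the integer gridlines: it crosses the y-axis at the gridline y = 0; it meets the x-axis at x = 0 (among the integer gridlines).
Finally, the integer polynomial consistent with all of this is the stated p.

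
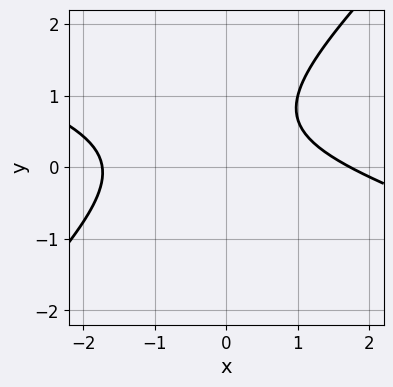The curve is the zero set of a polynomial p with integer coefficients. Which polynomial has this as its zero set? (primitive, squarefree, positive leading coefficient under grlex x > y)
First, deg p = 2.
Then, from the visible intercepts: the curve avoids every integer y-axis point in the box.
Finally, together with the visible shape, these determine p as stated.

x^2 + 2*x*y - 3*y^2 + 3*y - 3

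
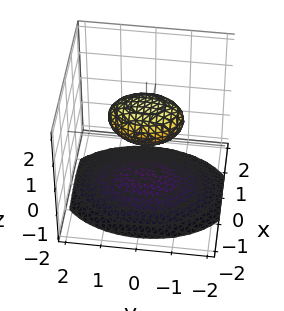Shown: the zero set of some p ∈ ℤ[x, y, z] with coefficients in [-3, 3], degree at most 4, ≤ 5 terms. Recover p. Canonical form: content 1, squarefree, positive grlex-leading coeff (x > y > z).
First, the picture has 2 separate pieces. They look like related sheets of one shape, so recover p as a whole.
Next, the degree is 3 — no degree-2 surface has this shape.
Then, against the integer gridlines: it crosses the z-axis at the gridline z = 0; it crosses the x-axis at the gridline x = 0; it crosses the y-axis at the gridline y = 0.
Finally, solving for integer coefficients yields p as stated.

z^3 + 2*x^2 + y^2 - 2*z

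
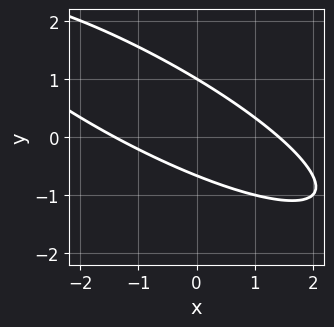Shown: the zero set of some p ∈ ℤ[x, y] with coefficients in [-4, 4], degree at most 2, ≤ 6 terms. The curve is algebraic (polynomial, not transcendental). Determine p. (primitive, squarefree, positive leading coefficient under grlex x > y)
x^2 + 3*x*y + 3*y^2 - y - 2

First, degree: a generic line meets the curve in up to 2 points, so deg p = 2.
Then, checking where it meets the axes: it meets the y-axis at y = 1 (among the integer gridlines).
Finally, fitting integer coefficients to these (and the overall shape) gives p.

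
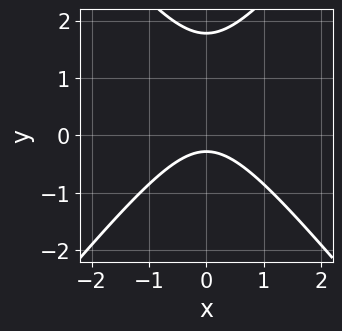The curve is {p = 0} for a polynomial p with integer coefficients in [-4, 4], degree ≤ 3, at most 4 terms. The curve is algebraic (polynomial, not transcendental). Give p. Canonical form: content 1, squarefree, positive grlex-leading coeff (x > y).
3*x^2 - 2*y^2 + 3*y + 1

First, deg p = 2. A generic line meets the curve in up to 2 points.
Then, symmetries: it's symmetric under x → −x, forcing even powers of x.
Then, from the visible intercepts: no x-intercept at any integer in the box.
Finally, together with the visible shape, these determine p as stated.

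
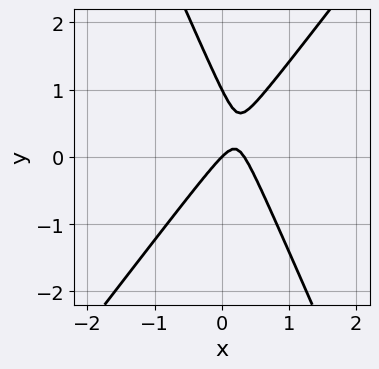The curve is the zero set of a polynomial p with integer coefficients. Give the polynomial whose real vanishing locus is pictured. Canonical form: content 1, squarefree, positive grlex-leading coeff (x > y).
(a) deg p = 2. The shape is more complex than any degree-1 curve.
(b) Reading off the gridlines: one x-axis crossing is at x = 0; the y-axis gridline crossings are at y ∈ {0, 1}.
(c) Assembling these constraints gives the stated polynomial.

3*x^2 - x*y - y^2 - x + y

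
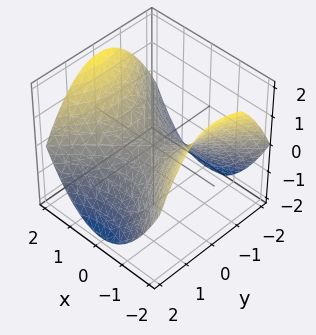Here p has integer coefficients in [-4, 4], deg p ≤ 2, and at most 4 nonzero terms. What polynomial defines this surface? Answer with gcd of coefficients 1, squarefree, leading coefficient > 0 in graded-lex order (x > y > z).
x^2 - y^2 - 2*z

Degree: a saddle surface; a quadric, so deg p = 2.
Symmetries: it's symmetric under y → −y, forcing even powers of y; it's symmetric under x → −x, forcing even powers of x.
From the axis intercepts and sections: it meets the y-axis at y = 0 (among the integer gridlines); it crosses the x-axis at the gridline x = 0.
The integer polynomial consistent with all of this is the stated p.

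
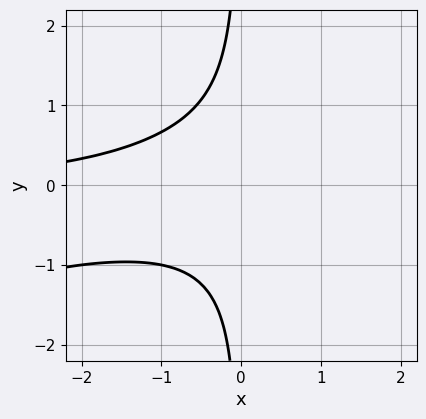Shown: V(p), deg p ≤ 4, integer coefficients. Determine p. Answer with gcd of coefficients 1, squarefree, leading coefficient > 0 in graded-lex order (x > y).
x^2*y - 3*x*y^2 - 2

1. The degree is 3 — the shape is more complex than any degree-2 curve.
2. From the visible intercepts: the curve avoids every integer x-axis point in the box; the curve avoids every integer y-axis point in the box.
3. Assembling these constraints gives the stated polynomial.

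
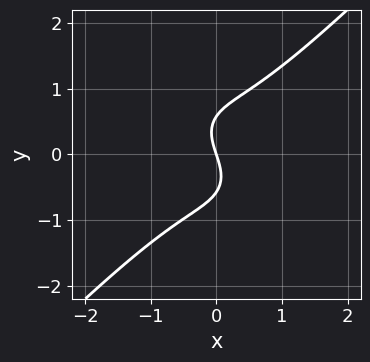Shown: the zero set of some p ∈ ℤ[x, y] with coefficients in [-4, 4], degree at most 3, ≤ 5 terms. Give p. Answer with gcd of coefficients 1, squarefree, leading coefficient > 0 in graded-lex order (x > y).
(a) Degree: no degree-2 curve has this shape, so deg p = 3.
(b) From the visible intercepts: it crosses the x-axis at the gridline x = 0; it crosses the y-axis at the gridline y = 0.
(c) Solving for integer coefficients yields p as stated.

3*x^3 - 3*y^3 + 3*x + y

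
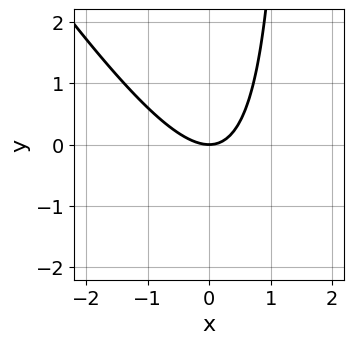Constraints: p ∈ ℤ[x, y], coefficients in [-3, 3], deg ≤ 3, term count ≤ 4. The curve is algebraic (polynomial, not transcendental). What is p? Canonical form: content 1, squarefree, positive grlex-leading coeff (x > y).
1. Degree: the shape is more complex than any degree-1 curve, so deg p = 2.
2. Checking where it meets the axes: one x-axis crossing is at x = 0; it crosses the y-axis at the gridline y = 0.
3. Fitting integer coefficients to these (and the overall shape) gives p.

3*x^2 + 2*x*y - 3*y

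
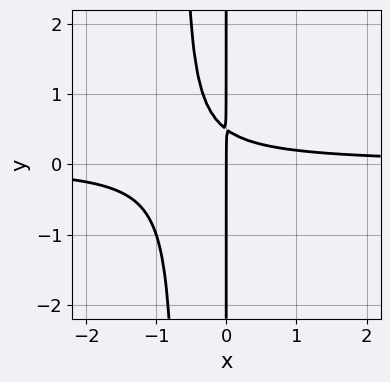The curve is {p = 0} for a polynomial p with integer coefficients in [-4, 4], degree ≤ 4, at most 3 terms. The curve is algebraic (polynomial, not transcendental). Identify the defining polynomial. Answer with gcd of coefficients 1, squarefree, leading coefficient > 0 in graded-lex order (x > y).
First, the degree is 3 — the shape is more complex than any degree-2 curve.
Then, from the axis intercepts and sections: it crosses the x-axis at the gridline x = 0; every point of the y-axis in the box is on the curve.
Finally, assembling these constraints gives the stated polynomial.

3*x^2*y + 2*x*y - x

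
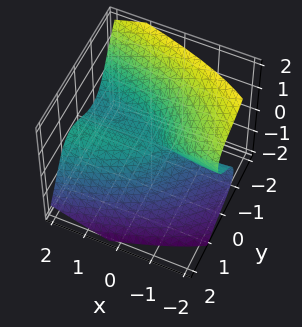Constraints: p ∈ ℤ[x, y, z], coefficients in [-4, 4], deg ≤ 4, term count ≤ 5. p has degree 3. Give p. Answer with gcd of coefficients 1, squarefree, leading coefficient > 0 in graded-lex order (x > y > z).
(a) deg p = 3. The shape is more complex than any degree-2 surface.
(b) Checking where it meets the axes: it crosses the z-axis at the gridline z = 0; it crosses the y-axis at the gridline y = 0; every point of the x-axis in the box is on the surface.
(c) Assembling these constraints gives the stated polynomial.

3*y^3 + 2*z^3 - 2*x*y + 3*x*z + z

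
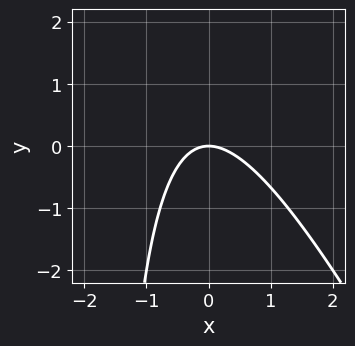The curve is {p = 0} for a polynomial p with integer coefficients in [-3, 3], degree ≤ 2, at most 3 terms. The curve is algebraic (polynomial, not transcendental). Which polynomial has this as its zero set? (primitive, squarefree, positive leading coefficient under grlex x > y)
deg p = 2. The shape is more complex than any degree-1 curve.
From the axis intercepts and sections: it crosses the x-axis at the gridline x = 0; it meets the y-axis at y = 0 (among the integer gridlines).
Together with the visible shape, these determine p as stated.

2*x^2 + x*y + 2*y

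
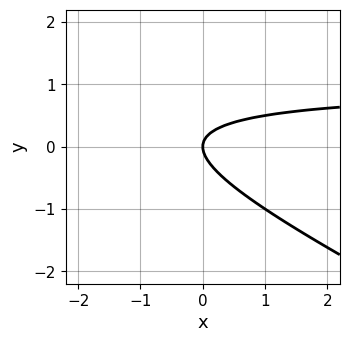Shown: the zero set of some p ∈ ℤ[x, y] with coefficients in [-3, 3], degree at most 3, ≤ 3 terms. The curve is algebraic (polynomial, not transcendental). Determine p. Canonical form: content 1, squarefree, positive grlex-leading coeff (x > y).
x*y + 2*y^2 - x

1. The degree is 2 — the shape is more complex than any degree-1 curve.
2. Observable constraints: it meets the x-axis at x = 0 (among the integer gridlines); it crosses the y-axis at the gridline y = 0.
3. Putting this together gives p.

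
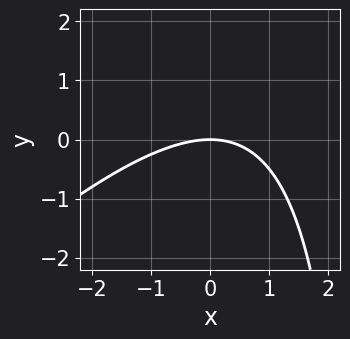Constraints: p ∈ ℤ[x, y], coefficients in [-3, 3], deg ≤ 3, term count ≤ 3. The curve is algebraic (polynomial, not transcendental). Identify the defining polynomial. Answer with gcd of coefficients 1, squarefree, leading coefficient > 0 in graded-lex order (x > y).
1. The degree is 2 — a generic line meets the curve in up to 2 points.
2. From the visible intercepts: one x-axis crossing is at x = 0; it crosses the y-axis at the gridline y = 0.
3. Assembling these constraints gives the stated polynomial.

x^2 - x*y + 3*y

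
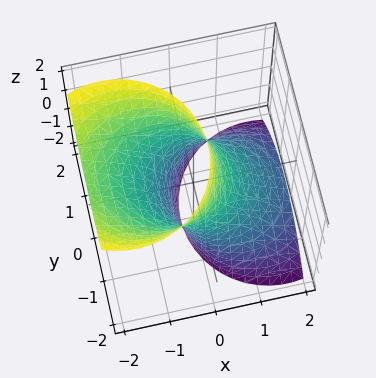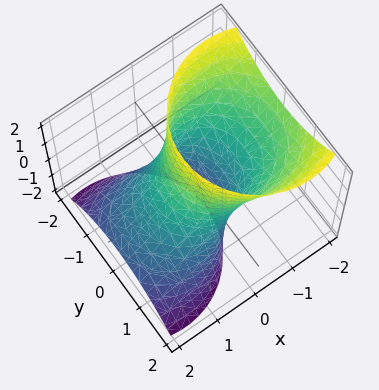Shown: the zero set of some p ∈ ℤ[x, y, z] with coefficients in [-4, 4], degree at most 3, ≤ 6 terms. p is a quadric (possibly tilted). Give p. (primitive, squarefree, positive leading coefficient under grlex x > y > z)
deg p = 2. A generic line meets the surface in up to 2 points.
Checking where it meets the axes: the y-axis gridline crossings are at y ∈ {-1, 1}; no z-intercept at any integer in the box; among the integer gridlines, it crosses the x-axis at x ∈ {-1, 1}.
Fitting integer coefficients to these (and the overall shape) gives p.

2*x^2 + 3*x*z + 2*y^2 - 2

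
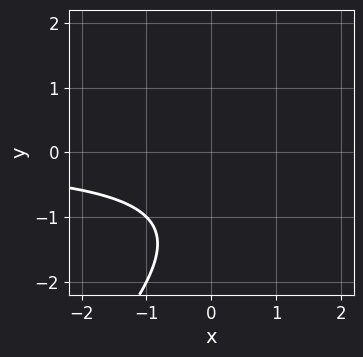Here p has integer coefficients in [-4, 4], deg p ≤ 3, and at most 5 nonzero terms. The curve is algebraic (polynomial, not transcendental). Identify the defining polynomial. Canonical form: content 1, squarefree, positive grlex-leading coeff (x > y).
x*y - y^2 - 2*y - 2

deg p = 2.
Observable constraints: the curve avoids every integer y-axis point in the box; it misses every integer gridline on the x-axis.
Fitting integer coefficients to these (and the overall shape) gives p.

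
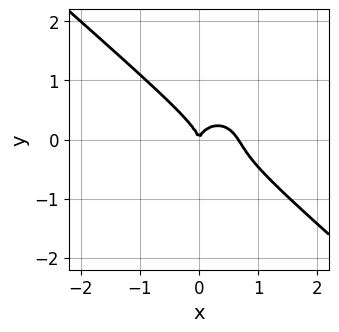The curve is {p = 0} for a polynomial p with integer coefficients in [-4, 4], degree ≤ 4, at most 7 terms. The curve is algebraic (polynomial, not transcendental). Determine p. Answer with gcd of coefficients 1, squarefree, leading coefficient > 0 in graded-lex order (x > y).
3*x^3 + 2*x^2*y + x*y^2 + 3*y^3 - 2*x^2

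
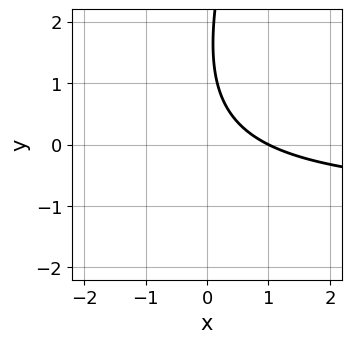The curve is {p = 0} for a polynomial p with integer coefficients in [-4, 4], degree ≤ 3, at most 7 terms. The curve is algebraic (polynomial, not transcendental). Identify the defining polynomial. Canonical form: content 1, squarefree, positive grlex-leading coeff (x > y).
3*x*y - y^2 + 3*x + 3*y - 3

First, degree: the shape is more complex than any degree-1 curve, so deg p = 2.
Next, from the visible intercepts: it meets the x-axis at x = 1 (among the integer gridlines); it misses every integer gridline on the y-axis.
Finally, solving for integer coefficients yields p as stated.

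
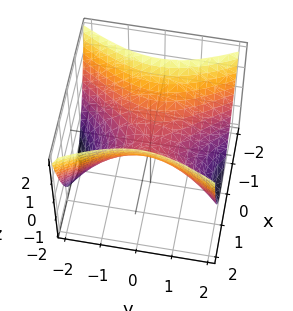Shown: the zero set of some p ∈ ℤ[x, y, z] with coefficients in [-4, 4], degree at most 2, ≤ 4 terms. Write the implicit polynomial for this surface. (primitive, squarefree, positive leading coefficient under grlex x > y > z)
2*x^2 - y^2 - 2*z

1. The degree is 2 — a hyperbolic paraboloid; a quadric.
2. Symmetries: it's symmetric under x → −x, forcing even powers of x; it's symmetric under y → −y, forcing even powers of y.
3. Reading off the gridlines: it meets the y-axis at y = 0 (among the integer gridlines); it crosses the x-axis at the gridline x = 0; it crosses the z-axis at the gridline z = 0.
4. Fitting integer coefficients to these (and the overall shape) gives p.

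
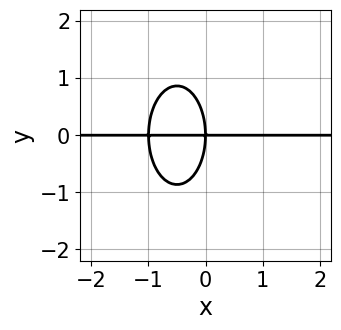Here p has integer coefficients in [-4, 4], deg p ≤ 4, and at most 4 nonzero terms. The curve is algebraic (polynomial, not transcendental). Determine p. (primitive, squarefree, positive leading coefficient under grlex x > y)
First, degree: the shape is more complex than any degree-2 curve, so deg p = 3.
Next, against the integer gridlines: it meets the y-axis at y = 0 (among the integer gridlines); every point of the x-axis in the box is on the curve.
Finally, the integer polynomial consistent with all of this is the stated p.

3*x^2*y + y^3 + 3*x*y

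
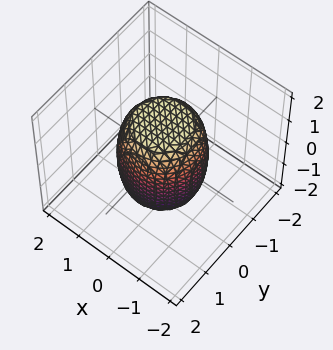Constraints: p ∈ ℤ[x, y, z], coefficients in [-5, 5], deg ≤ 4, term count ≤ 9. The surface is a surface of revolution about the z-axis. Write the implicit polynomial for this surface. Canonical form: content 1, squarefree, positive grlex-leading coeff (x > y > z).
2*x^4 + 4*x^2*y^2 + 2*y^4 - x^2 - y^2 + z^2 - 2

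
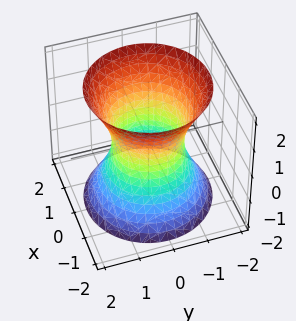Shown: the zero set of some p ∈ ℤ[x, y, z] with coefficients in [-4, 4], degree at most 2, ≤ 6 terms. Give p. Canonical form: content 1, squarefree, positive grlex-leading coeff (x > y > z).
2*x^2 + 2*y^2 - z^2 - 2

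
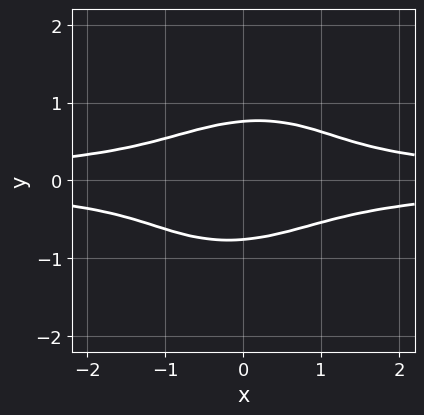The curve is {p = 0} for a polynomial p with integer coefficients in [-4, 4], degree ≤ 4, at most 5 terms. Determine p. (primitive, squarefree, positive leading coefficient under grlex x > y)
(a) Degree: no degree-3 curve has this shape, so deg p = 4.
(b) Checking where it meets the axes: the curve avoids every integer x-axis point in the box.
(c) Putting this together gives p.

2*x^2*y^2 - x*y^3 + 3*y^4 - 1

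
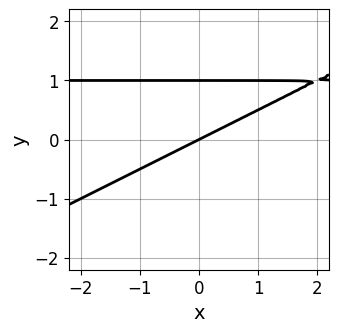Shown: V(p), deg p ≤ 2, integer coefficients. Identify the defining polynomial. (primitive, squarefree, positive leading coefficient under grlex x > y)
x*y - 2*y^2 - x + 2*y

First, deg p = 2. No degree-1 curve has this shape.
Then, observable constraints: one x-axis crossing is at x = 0; the y-axis gridline crossings are at y ∈ {0, 1}.
Finally, solving for integer coefficients yields p as stated.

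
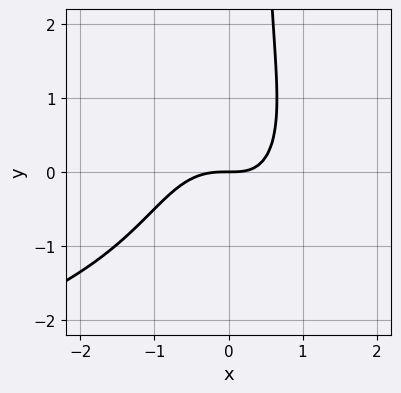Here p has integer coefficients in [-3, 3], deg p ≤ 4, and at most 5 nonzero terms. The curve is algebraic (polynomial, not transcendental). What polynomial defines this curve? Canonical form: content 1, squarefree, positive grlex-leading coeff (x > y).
2*x^2*y^2 + 3*x^3 + 2*x*y - 3*y

First, the degree is 4 — the shape is more complex than any degree-3 curve.
Next, checking where it meets the axes: it meets the x-axis at x = 0 (among the integer gridlines); it meets the y-axis at y = 0 (among the integer gridlines).
Finally, the integer polynomial consistent with all of this is the stated p.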